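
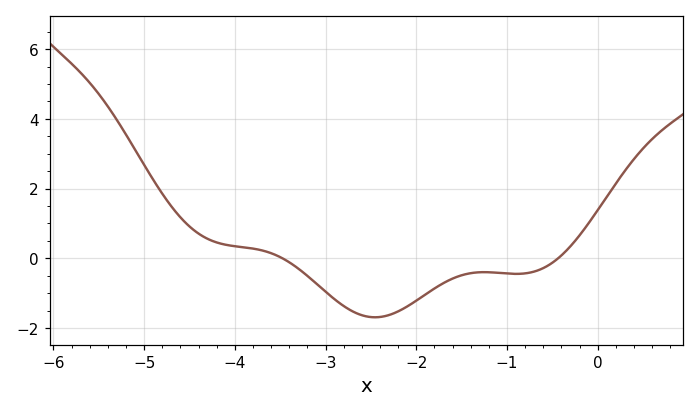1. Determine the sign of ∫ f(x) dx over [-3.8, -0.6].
negative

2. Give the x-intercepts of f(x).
-3.48, -0.437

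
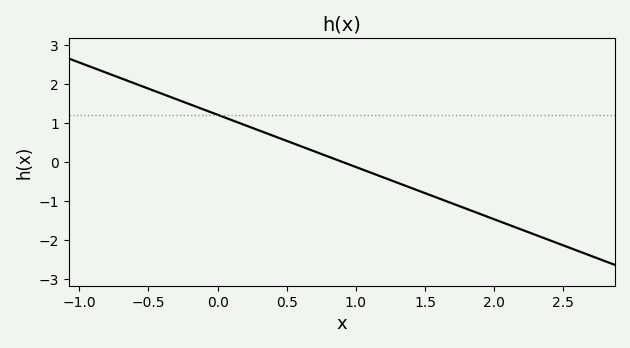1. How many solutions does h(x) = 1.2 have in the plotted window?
1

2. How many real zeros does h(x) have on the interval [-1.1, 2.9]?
1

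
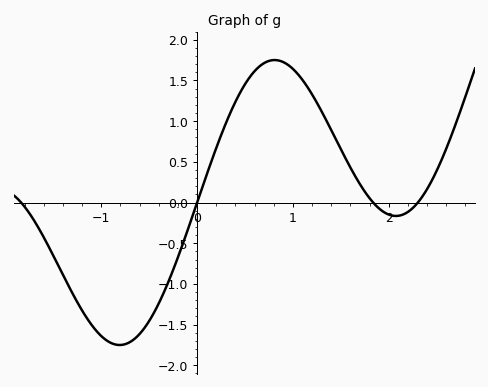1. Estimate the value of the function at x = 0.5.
1.45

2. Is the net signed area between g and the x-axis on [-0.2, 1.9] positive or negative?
positive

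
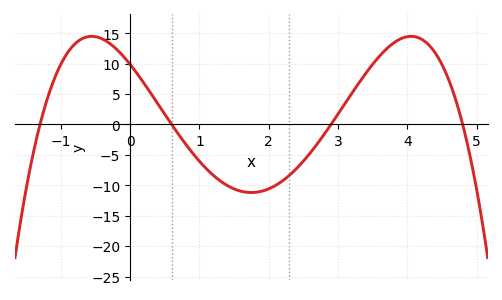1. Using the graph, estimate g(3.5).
9.88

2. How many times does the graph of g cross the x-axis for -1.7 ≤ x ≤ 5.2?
4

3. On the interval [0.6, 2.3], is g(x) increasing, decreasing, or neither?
neither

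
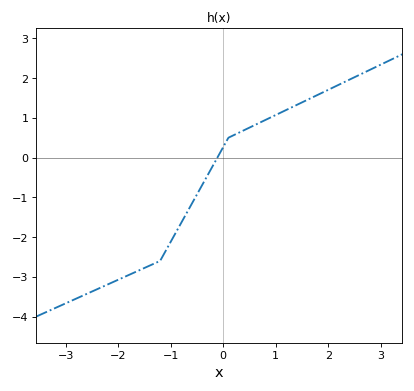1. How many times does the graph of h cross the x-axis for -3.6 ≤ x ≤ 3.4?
1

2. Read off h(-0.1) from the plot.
0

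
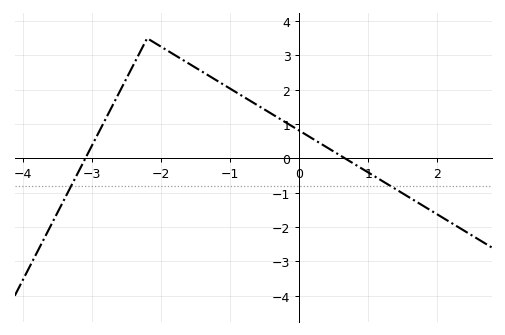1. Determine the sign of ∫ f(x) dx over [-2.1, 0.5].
positive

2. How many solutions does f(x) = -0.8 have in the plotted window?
2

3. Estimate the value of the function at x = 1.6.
-1.1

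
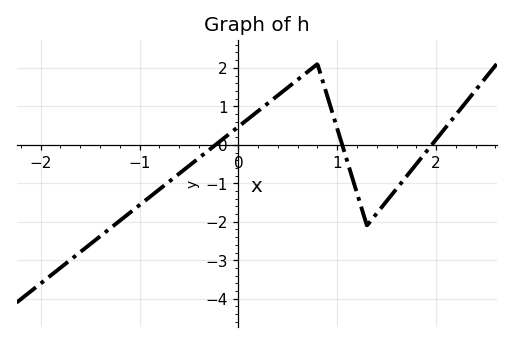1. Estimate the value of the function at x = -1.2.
-2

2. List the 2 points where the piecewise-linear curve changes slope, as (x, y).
(0.8, 2.1); (1.3, -2.1)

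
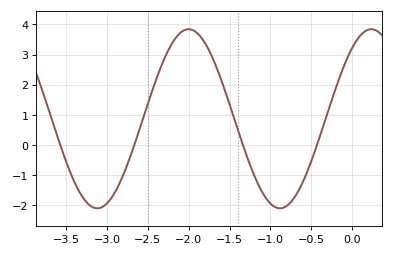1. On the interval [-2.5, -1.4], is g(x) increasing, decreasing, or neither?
neither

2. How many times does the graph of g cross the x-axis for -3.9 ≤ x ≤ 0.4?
4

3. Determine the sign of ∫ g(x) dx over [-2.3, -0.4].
positive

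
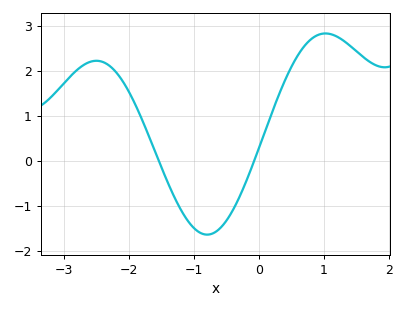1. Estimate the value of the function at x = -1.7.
0.6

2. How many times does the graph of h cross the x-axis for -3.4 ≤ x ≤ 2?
2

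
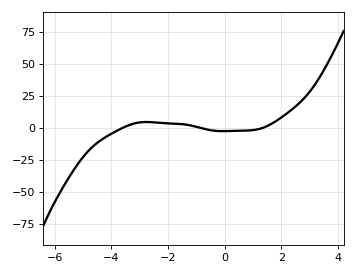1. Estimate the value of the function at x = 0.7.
-2.36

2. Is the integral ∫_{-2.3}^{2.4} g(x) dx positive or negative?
positive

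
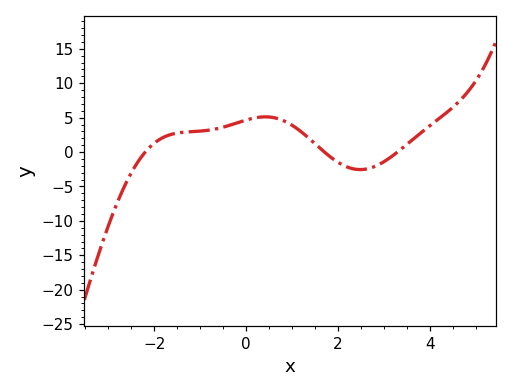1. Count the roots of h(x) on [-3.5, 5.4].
3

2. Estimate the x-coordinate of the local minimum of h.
2.4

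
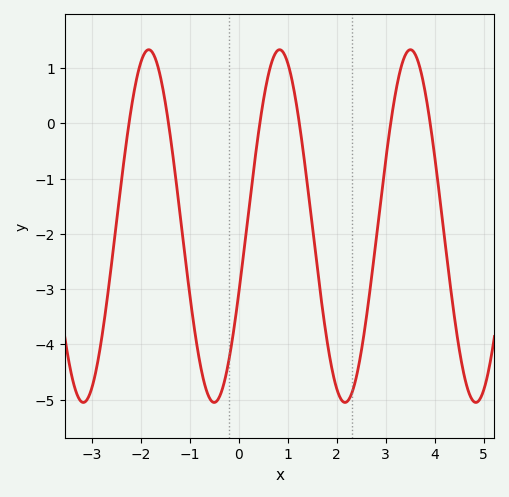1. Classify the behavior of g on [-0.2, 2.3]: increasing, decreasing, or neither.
neither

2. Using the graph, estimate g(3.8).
0.6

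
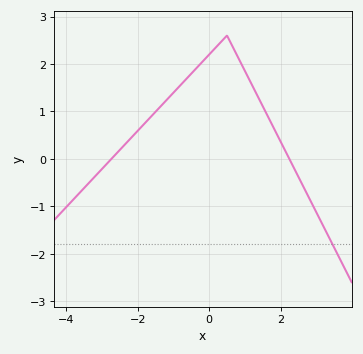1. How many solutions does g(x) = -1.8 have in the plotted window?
1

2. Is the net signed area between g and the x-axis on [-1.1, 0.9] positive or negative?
positive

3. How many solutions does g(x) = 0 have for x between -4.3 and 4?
2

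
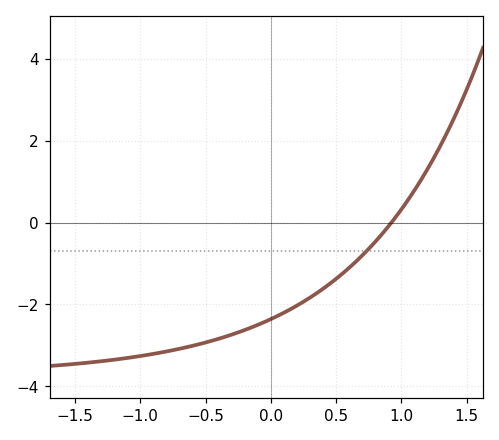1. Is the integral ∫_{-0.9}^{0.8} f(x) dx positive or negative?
negative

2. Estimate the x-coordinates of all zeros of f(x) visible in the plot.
0.9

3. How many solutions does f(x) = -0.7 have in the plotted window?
1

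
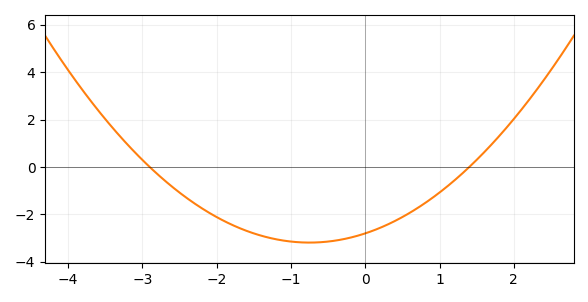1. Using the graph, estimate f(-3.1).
0.6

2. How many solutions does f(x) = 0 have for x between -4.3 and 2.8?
2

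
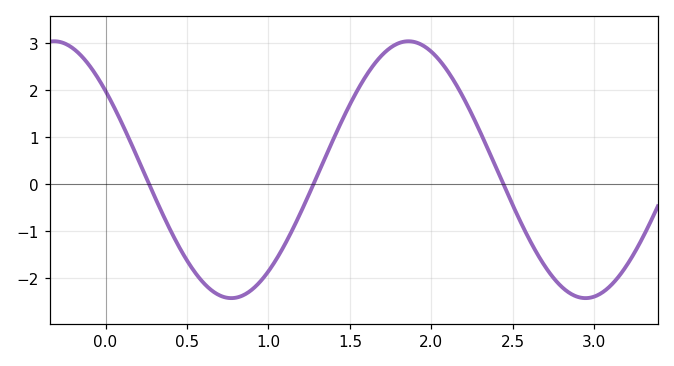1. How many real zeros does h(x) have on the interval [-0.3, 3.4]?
3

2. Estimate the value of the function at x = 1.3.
0.2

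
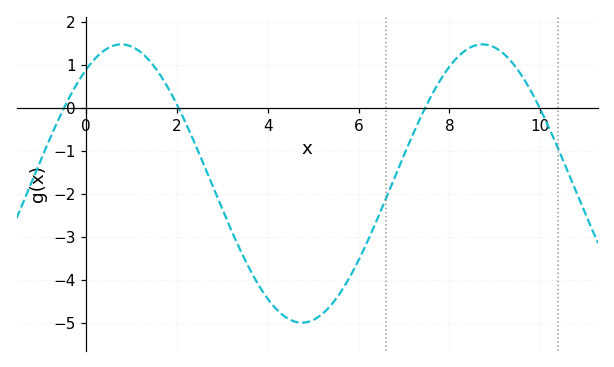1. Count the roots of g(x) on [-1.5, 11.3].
4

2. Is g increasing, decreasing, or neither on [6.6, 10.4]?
neither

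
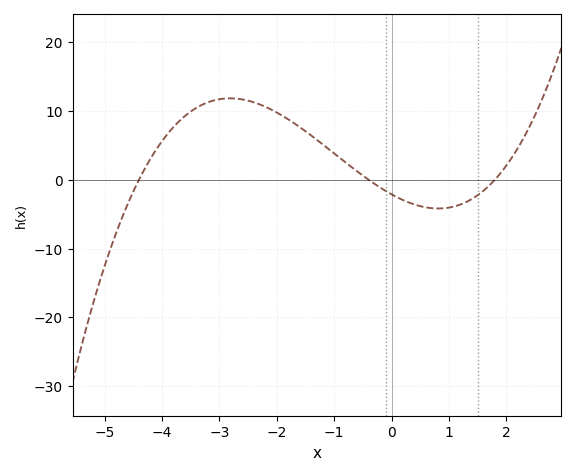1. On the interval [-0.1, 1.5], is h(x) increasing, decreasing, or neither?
neither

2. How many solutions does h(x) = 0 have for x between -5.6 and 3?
3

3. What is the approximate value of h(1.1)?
-4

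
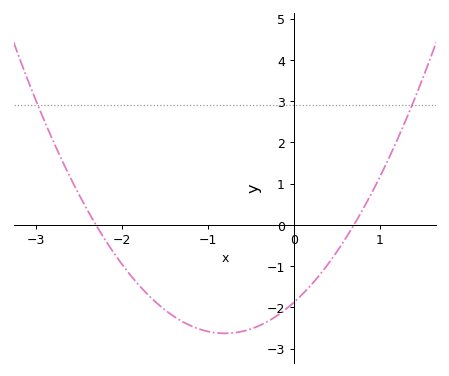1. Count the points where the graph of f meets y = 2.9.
2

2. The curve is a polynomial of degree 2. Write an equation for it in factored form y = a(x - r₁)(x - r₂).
y = 1.17(x + 2.3)(x - 0.7)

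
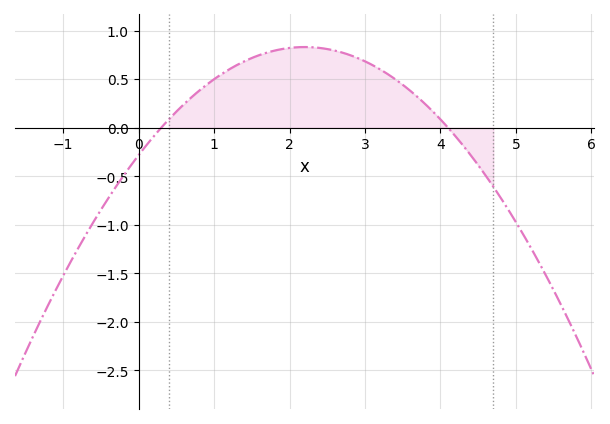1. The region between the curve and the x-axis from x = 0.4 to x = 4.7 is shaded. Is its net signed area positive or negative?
positive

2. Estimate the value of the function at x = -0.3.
-0.6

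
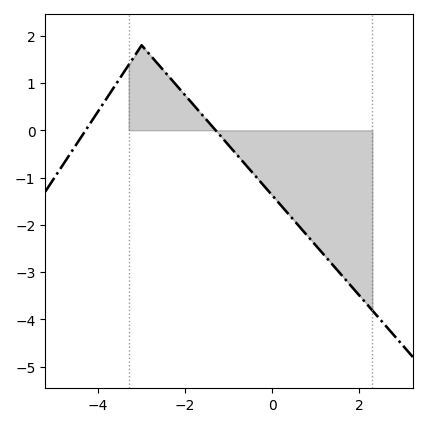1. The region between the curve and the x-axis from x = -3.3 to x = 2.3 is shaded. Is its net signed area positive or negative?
negative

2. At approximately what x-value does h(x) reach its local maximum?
-3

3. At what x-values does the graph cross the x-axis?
-4.29, -1.3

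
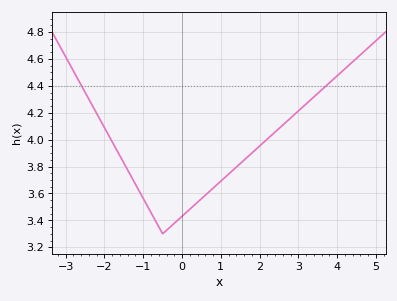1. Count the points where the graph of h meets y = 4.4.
2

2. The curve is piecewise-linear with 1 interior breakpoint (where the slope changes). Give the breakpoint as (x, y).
(-0.5, 3.3)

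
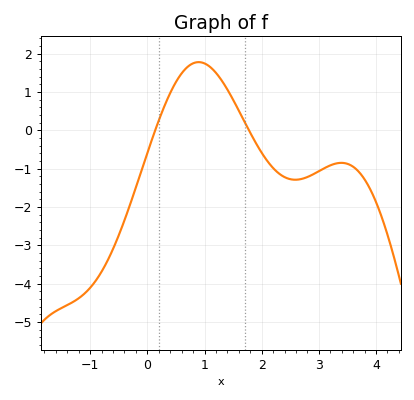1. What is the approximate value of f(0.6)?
1.5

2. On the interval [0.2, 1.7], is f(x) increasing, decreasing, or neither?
neither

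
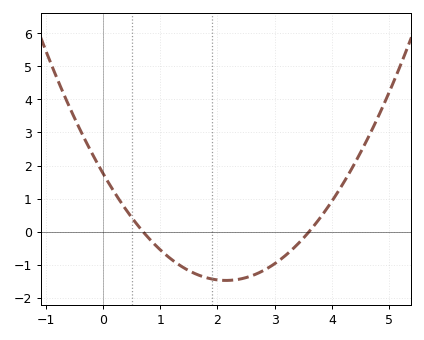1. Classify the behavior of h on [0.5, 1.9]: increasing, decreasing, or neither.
decreasing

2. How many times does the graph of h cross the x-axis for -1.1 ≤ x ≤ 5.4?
2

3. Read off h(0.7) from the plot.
0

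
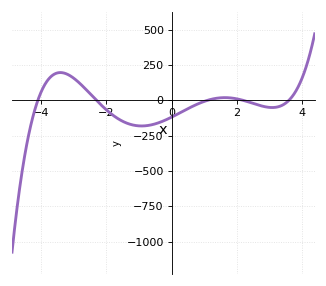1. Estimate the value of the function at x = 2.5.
-20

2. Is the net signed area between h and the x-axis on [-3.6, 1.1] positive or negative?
negative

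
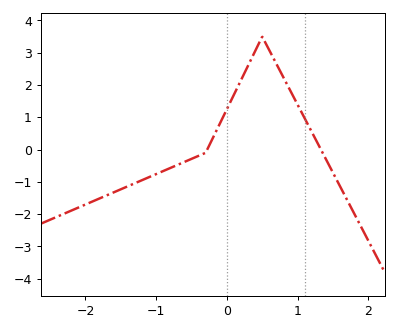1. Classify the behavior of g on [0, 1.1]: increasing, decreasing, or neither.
neither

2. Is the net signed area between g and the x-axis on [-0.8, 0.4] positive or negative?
positive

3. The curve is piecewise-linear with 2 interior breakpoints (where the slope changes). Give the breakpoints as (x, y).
(-0.3, -0.1); (0.5, 3.5)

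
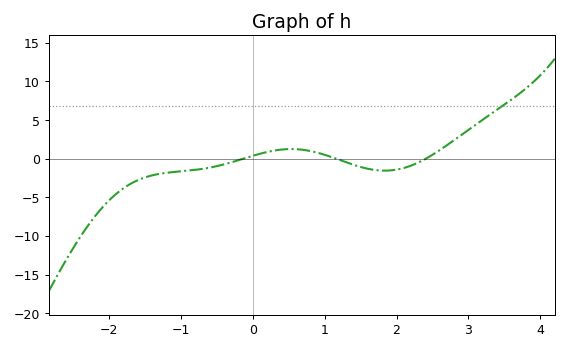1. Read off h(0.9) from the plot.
1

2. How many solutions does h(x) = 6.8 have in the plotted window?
1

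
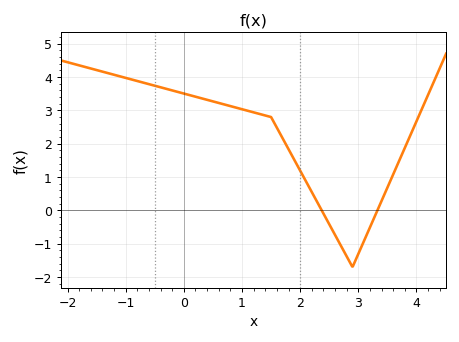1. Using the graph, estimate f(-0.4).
3.7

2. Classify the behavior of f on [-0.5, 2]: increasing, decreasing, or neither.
decreasing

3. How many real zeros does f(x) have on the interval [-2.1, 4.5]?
2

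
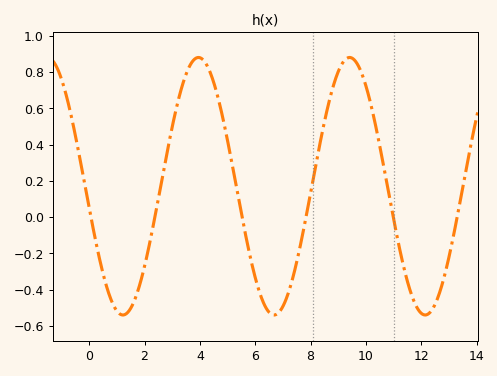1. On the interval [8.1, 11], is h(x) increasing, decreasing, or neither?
neither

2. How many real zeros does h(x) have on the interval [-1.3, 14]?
6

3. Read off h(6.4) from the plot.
-0.503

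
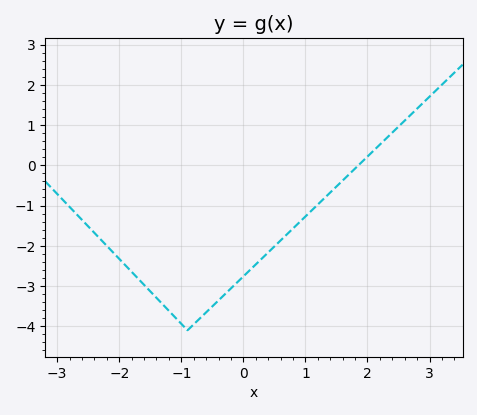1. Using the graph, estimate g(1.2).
-0.973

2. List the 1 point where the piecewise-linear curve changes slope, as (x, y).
(-0.9, -4.1)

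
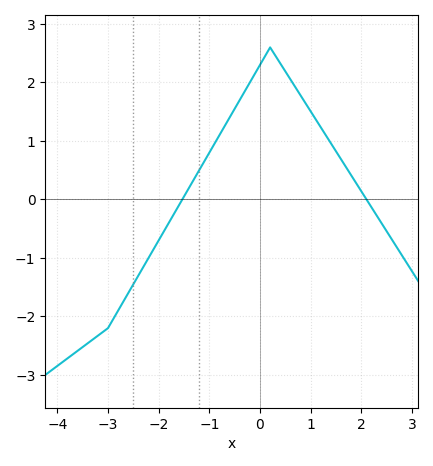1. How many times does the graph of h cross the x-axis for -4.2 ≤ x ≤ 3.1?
2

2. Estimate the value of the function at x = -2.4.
-1.3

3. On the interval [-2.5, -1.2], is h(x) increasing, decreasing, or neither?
increasing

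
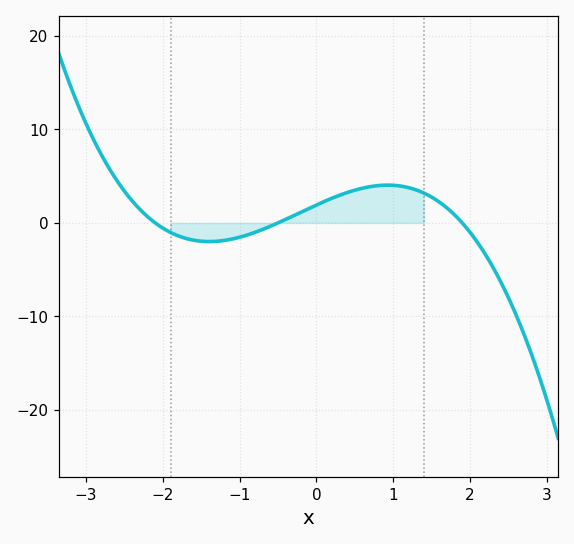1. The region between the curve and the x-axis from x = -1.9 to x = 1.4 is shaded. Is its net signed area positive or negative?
positive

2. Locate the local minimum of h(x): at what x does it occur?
-1.4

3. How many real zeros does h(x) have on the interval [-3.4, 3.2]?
3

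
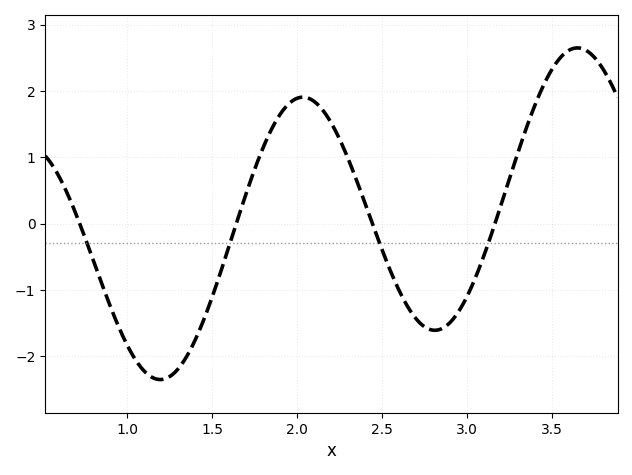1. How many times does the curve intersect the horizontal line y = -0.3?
4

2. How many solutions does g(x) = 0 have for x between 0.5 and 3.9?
4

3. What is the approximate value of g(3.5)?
2.33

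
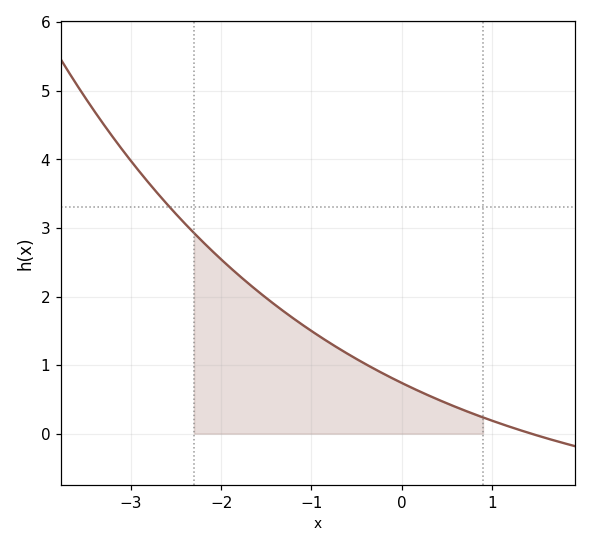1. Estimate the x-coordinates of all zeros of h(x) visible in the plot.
1.4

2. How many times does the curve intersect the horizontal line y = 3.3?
1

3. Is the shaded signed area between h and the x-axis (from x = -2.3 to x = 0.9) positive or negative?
positive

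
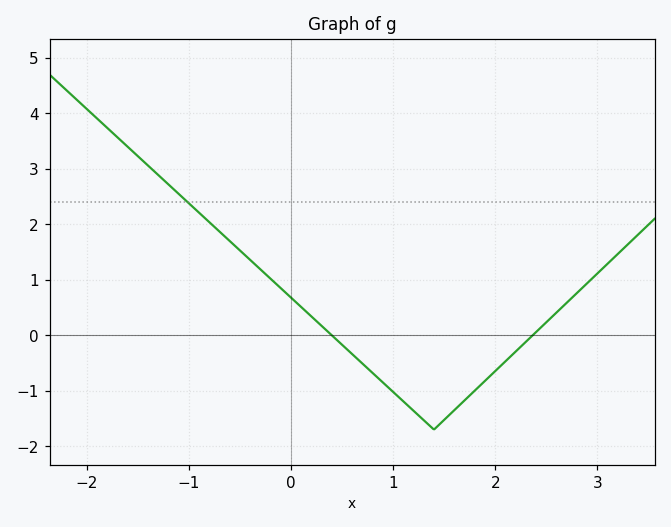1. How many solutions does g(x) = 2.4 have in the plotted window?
1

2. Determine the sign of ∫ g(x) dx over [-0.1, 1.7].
negative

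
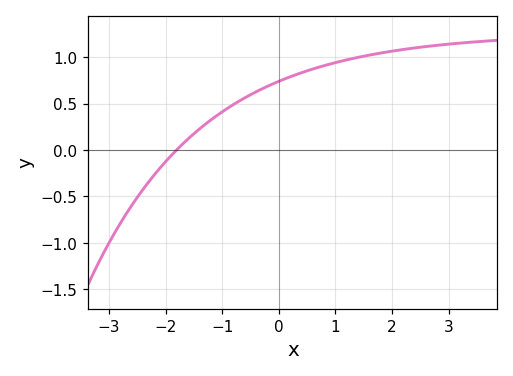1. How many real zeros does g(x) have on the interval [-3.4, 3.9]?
1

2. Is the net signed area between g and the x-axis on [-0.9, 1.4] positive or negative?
positive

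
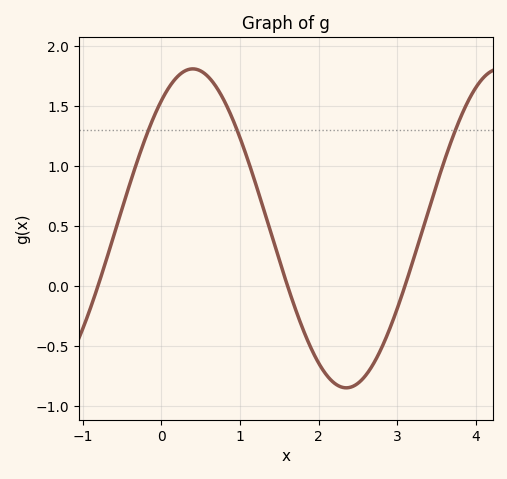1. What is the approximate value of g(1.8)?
-0.362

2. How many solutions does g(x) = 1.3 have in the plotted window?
3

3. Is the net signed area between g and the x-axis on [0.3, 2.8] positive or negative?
positive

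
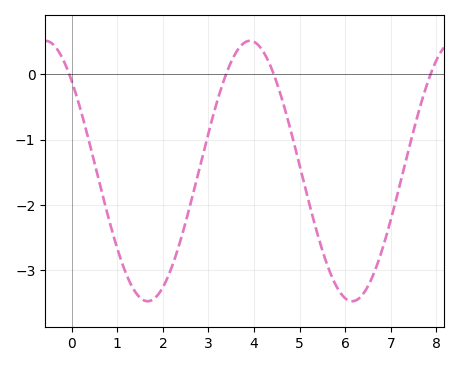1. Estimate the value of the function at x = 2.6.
-1.99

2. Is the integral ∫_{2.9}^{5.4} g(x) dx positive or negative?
negative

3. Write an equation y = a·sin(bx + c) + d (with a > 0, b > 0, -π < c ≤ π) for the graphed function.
y = 1.99sin(1.4x + 2.38) - 1.48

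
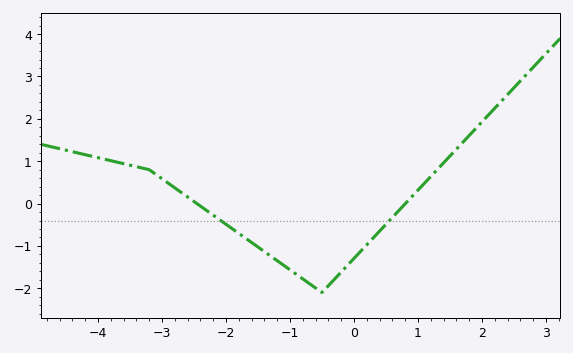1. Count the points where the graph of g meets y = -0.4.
2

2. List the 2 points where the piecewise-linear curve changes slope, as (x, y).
(-3.2, 0.8); (-0.5, -2.1)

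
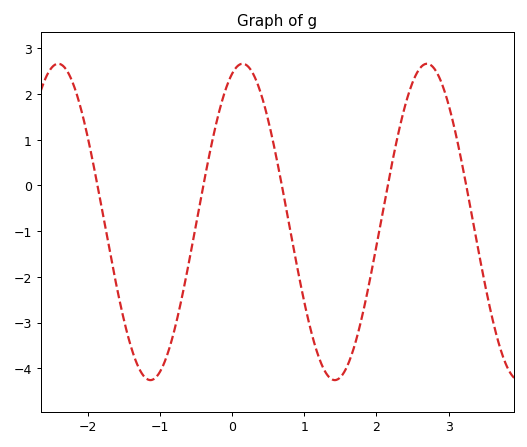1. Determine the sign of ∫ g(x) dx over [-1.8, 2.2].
negative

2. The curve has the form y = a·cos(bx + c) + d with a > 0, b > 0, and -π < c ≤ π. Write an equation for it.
y = 3.46cos(2.46x - 0.36) - 0.8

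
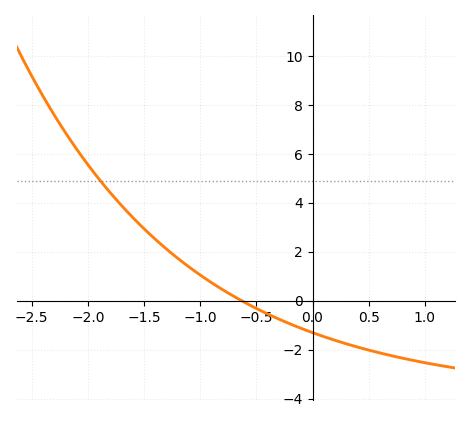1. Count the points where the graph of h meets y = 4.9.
1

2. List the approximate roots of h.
-0.634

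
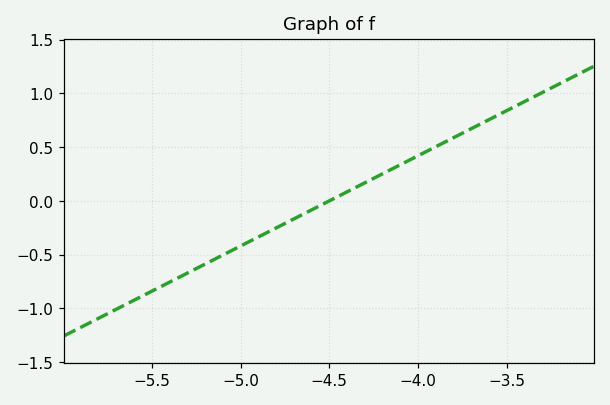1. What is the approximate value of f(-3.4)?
0.9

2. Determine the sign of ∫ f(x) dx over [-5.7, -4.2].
negative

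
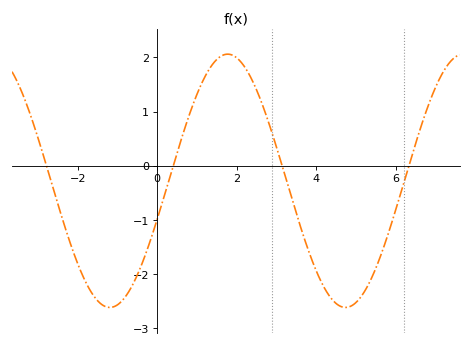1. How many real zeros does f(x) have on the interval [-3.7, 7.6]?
4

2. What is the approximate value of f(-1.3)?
-2.6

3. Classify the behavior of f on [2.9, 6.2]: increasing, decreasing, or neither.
neither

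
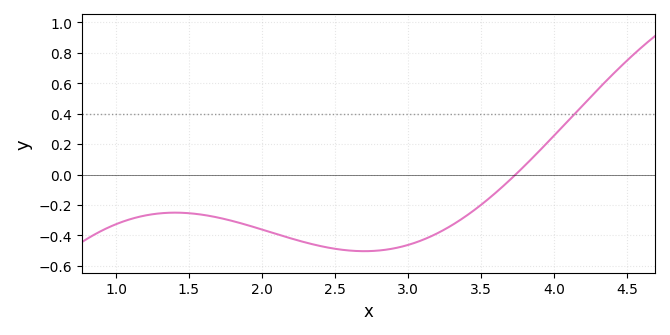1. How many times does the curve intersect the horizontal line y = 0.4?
1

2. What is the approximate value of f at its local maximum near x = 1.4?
-0.25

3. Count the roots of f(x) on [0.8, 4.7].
1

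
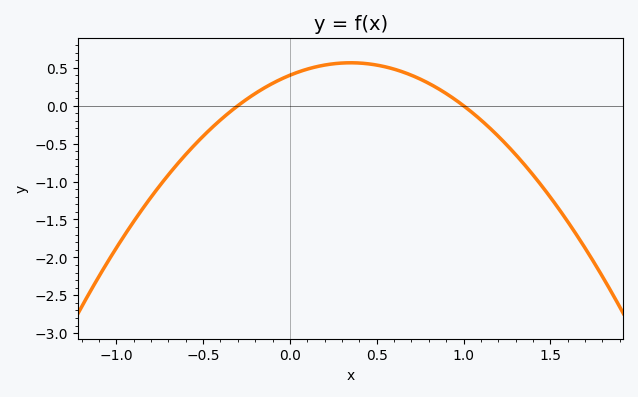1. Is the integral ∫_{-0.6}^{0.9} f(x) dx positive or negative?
positive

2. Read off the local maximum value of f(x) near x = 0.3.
0.55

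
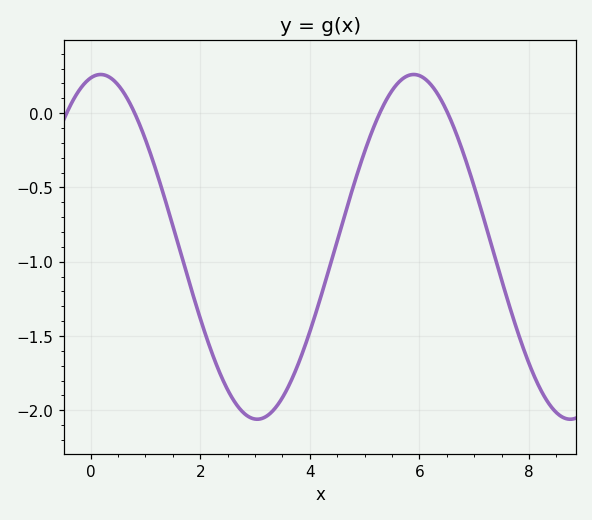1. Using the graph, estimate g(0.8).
0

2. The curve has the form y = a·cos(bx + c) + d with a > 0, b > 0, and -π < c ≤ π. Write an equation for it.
y = 1.16cos(1.1x - 0.2) - 0.9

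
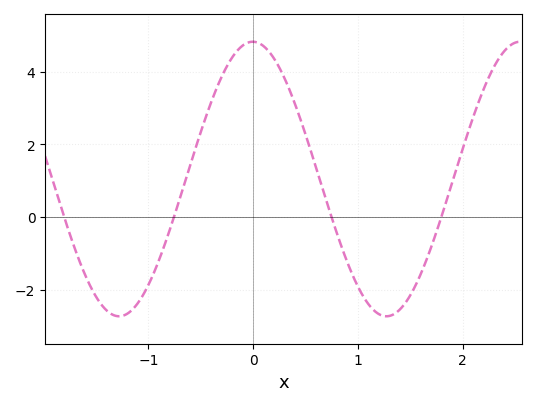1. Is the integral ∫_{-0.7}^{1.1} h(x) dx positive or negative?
positive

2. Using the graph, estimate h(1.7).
-0.825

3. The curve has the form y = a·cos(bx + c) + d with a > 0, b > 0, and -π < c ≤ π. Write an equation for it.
y = 3.77cos(2.46x + 0.01) + 1.05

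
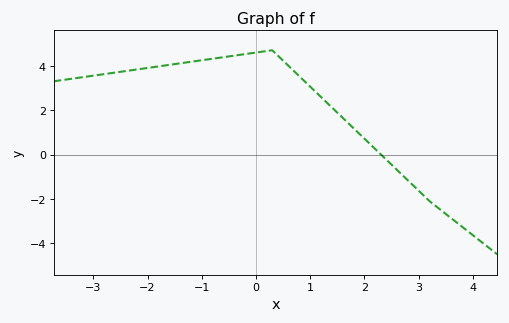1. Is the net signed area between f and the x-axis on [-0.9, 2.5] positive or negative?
positive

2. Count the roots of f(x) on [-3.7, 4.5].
1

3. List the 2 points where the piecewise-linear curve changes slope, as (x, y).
(0.3, 4.7); (3.2, -2.1)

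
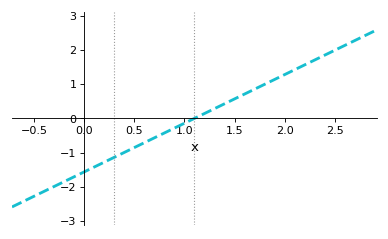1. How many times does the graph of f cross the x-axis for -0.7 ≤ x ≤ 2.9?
1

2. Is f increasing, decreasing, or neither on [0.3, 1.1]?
increasing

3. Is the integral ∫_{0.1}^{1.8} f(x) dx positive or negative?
negative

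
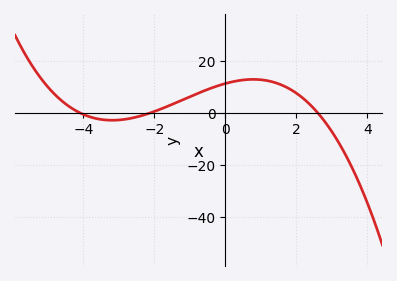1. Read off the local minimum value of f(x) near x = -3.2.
-2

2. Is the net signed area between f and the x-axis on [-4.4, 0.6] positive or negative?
positive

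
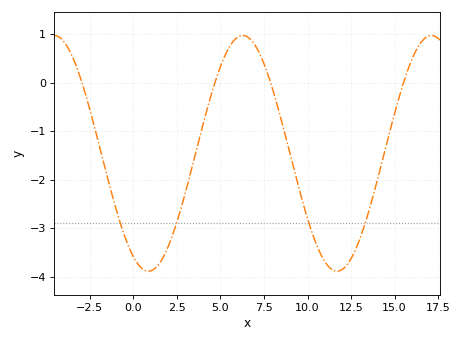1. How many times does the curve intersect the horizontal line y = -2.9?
4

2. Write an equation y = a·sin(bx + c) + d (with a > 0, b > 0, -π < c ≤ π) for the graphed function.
y = 2.43sin(0.58x - 2.07) - 1.46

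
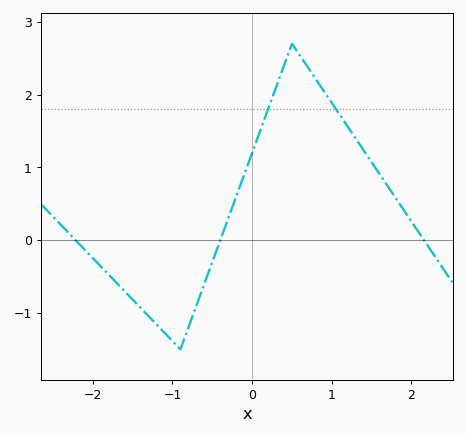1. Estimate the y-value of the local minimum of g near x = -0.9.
-1.5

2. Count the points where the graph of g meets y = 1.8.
2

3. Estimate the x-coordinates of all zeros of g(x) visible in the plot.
-2.22, -0.4, 2.16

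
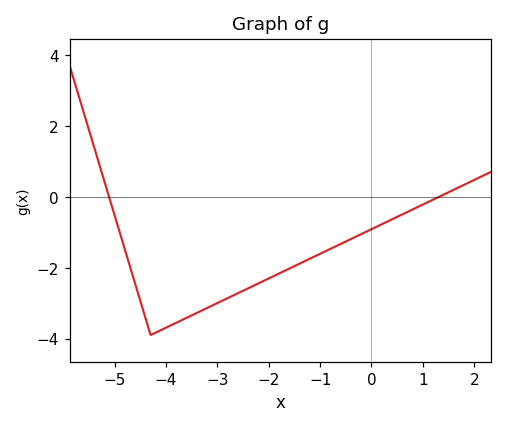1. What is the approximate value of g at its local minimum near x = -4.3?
-3.9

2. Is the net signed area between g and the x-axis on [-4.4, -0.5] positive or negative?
negative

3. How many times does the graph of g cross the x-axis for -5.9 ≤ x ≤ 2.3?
2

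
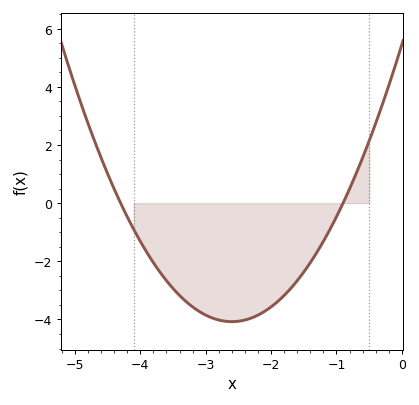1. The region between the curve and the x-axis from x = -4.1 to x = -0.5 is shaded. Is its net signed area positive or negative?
negative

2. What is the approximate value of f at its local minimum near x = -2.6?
-4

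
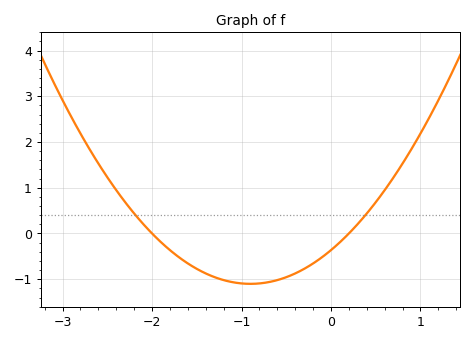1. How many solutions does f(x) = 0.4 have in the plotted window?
2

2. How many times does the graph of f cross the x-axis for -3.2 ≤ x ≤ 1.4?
2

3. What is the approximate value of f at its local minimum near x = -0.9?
-1.1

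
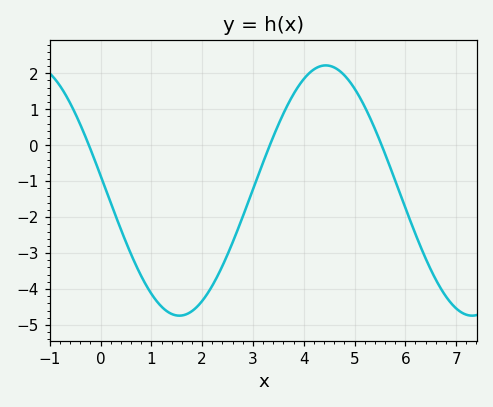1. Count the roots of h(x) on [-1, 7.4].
3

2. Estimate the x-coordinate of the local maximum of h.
4.43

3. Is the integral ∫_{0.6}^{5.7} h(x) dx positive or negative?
negative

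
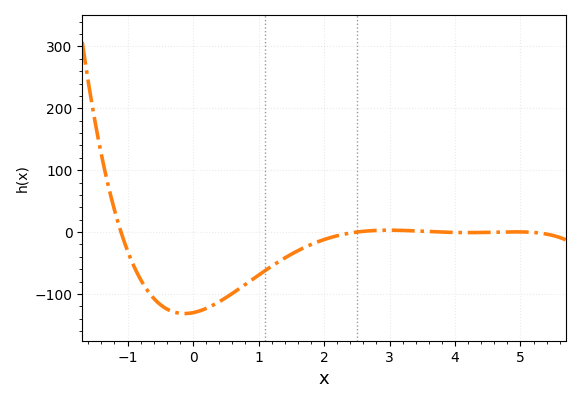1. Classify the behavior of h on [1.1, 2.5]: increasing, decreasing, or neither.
increasing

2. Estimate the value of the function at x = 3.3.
2.31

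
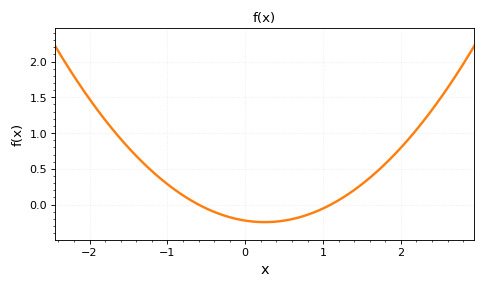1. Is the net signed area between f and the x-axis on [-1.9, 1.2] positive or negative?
positive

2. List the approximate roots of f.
-0.6, 1.1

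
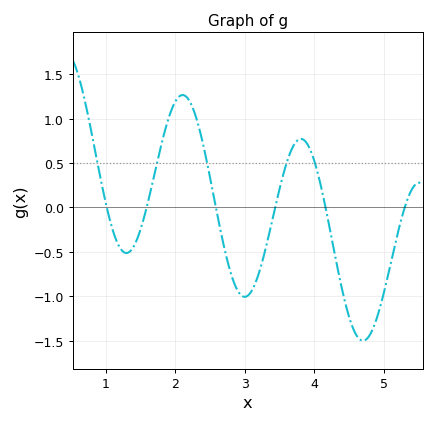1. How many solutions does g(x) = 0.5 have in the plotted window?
5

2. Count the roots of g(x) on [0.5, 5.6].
6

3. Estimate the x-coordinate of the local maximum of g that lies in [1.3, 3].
2.11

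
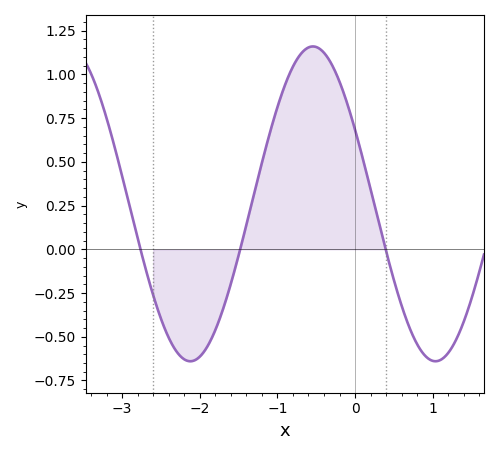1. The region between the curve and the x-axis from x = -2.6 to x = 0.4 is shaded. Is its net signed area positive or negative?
positive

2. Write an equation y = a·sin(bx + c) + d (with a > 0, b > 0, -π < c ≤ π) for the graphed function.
y = 0.9sin(1.99x + 2.65) + 0.26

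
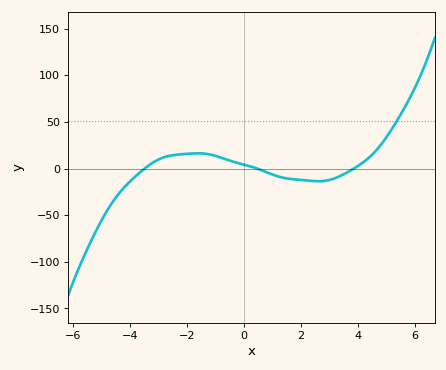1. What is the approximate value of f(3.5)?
-5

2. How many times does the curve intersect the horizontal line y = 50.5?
1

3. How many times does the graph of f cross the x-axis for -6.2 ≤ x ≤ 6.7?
3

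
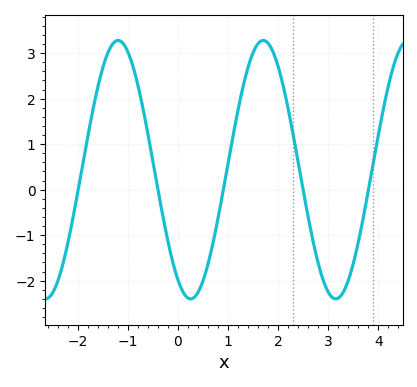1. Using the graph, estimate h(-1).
3.03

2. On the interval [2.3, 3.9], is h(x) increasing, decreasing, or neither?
neither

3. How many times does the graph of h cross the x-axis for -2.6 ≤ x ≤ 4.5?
5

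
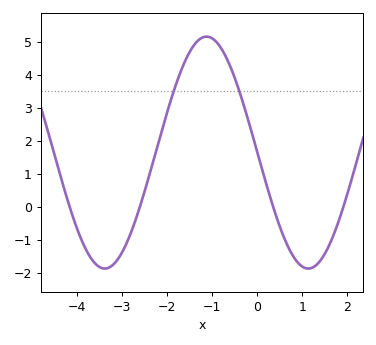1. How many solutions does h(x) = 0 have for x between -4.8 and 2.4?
4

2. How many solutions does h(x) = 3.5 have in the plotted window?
2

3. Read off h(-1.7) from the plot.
4.11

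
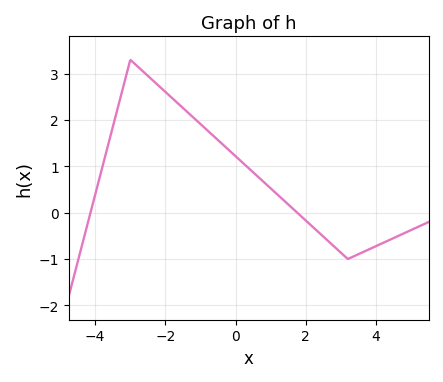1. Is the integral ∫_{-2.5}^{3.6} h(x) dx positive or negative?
positive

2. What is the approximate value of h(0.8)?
0.7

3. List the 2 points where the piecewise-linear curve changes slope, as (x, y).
(-3, 3.3); (3.2, -1)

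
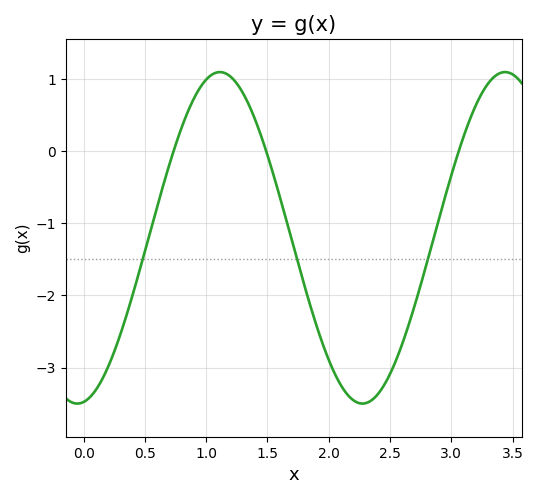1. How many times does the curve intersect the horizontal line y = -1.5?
3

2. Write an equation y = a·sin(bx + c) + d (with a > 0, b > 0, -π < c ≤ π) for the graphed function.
y = 2.3sin(2.7x - 1.4) - 1.2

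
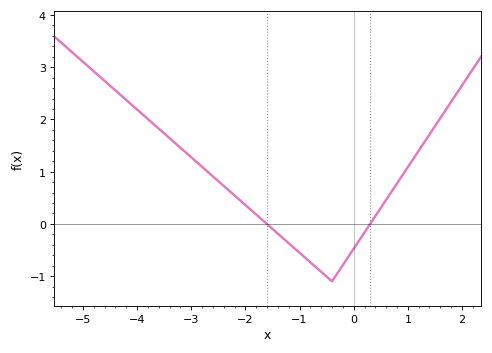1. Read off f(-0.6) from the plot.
-0.9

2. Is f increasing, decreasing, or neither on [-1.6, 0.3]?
neither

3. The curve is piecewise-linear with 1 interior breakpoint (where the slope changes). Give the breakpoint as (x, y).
(-0.4, -1.1)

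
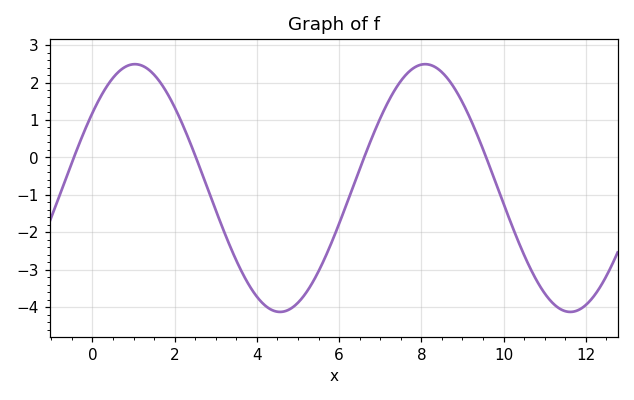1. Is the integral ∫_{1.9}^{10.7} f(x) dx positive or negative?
negative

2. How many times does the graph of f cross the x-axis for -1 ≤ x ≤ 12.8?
4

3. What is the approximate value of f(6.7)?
0.257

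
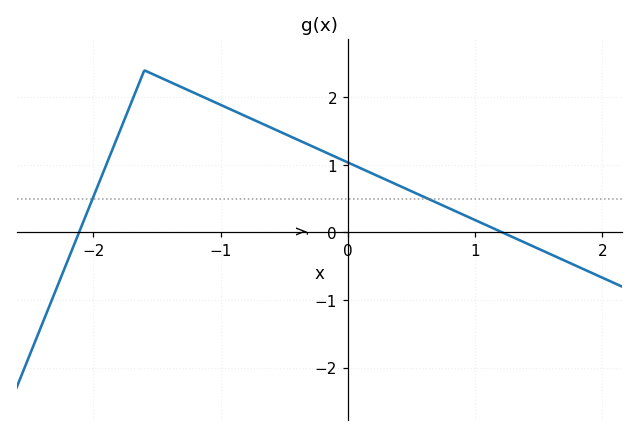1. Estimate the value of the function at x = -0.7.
1.6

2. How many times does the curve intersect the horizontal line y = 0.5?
2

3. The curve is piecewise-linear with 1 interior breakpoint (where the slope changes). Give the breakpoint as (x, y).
(-1.6, 2.4)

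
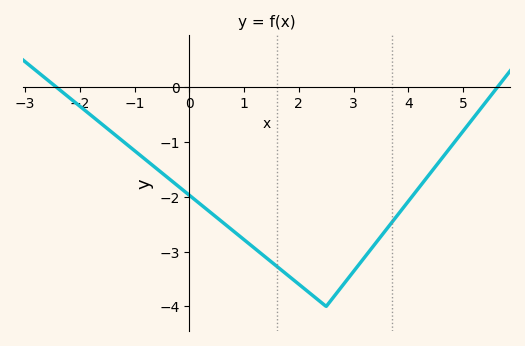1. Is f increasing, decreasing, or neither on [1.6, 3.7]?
neither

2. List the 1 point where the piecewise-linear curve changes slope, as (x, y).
(2.5, -4)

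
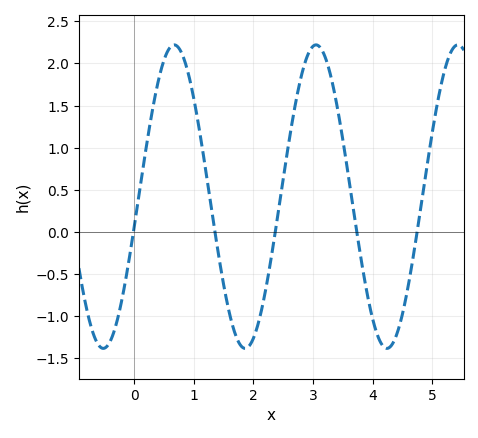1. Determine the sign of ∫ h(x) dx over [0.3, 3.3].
positive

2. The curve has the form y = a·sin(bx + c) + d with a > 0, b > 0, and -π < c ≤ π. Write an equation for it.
y = 1.8sin(2.64x - 0.2) + 0.42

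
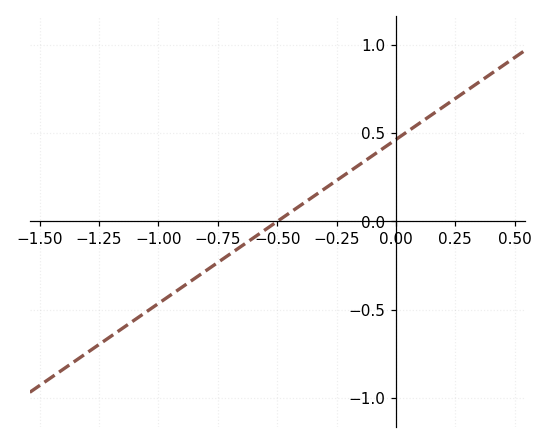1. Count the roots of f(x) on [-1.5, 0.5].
1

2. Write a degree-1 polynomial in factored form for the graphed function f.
y = 0.93(x + 0.5)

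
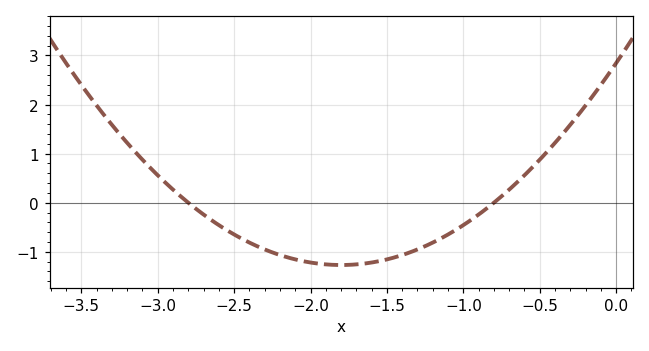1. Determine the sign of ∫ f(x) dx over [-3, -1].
negative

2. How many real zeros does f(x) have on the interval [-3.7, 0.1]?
2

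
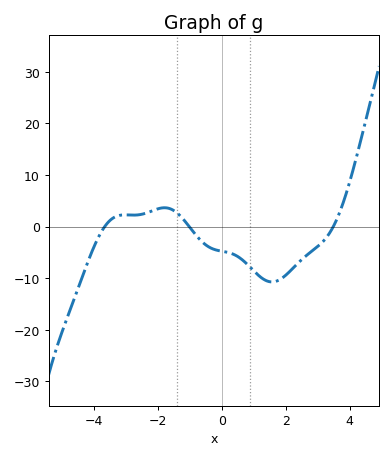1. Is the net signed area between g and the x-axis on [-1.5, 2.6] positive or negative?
negative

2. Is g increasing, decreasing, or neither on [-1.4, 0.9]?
decreasing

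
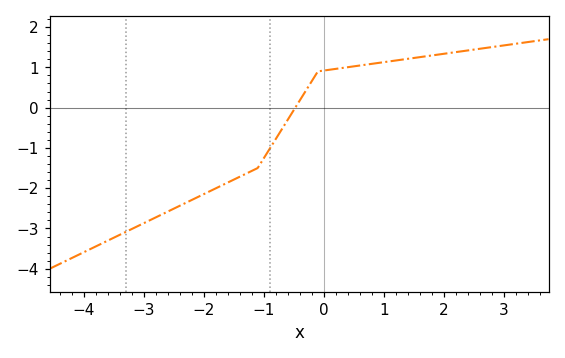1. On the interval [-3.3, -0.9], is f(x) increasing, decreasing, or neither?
increasing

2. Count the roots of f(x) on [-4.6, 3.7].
1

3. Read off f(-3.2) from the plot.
-3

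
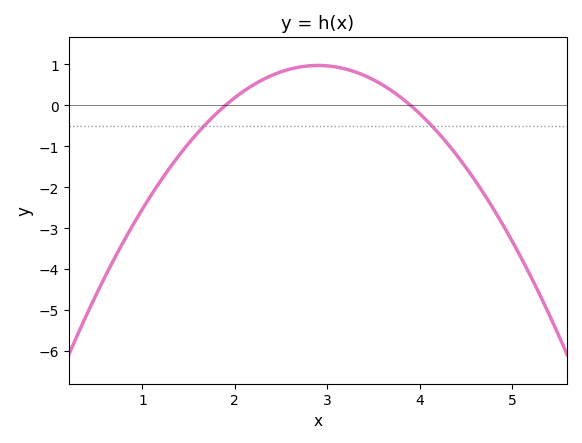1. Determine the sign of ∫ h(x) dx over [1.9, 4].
positive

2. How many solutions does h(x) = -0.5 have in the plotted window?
2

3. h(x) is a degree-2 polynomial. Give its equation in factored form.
y = -0.97(x - 1.9)(x - 3.9)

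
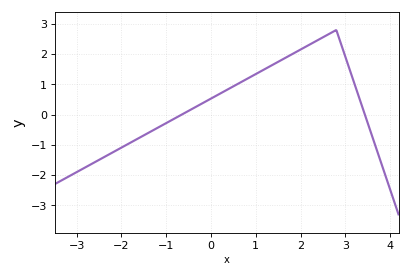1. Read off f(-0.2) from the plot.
0.368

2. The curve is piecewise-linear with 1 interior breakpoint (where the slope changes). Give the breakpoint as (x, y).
(2.8, 2.8)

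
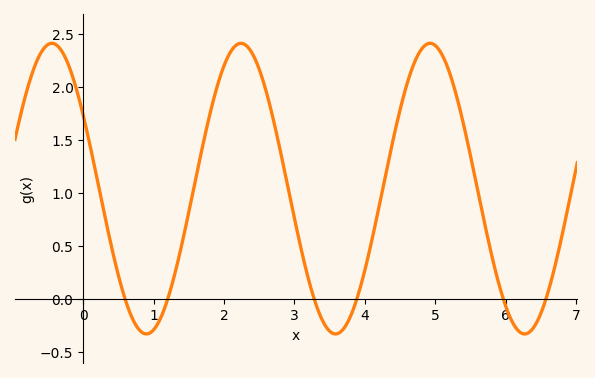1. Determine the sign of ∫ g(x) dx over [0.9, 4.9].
positive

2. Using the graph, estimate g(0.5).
0.221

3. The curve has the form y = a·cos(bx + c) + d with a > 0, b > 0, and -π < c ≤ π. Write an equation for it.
y = 1.37cos(2.34x + 1.04) + 1.04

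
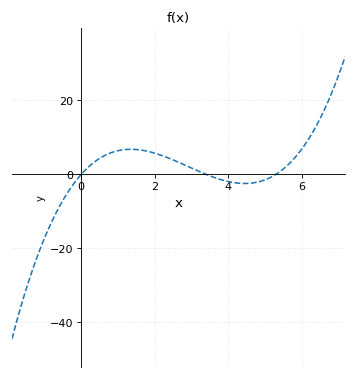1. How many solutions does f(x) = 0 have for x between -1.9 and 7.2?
3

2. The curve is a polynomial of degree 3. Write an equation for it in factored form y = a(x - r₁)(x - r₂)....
y = 0.62(x - 0)(x - 3.4)(x - 5.3)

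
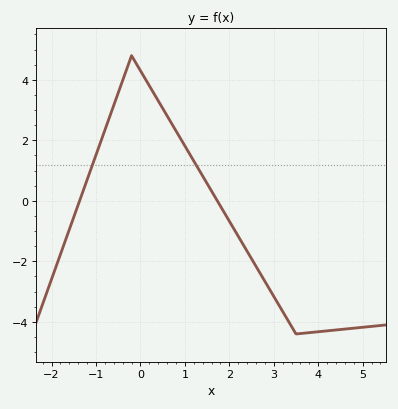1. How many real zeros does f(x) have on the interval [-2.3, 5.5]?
2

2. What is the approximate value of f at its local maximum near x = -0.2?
4.8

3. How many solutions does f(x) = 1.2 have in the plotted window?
2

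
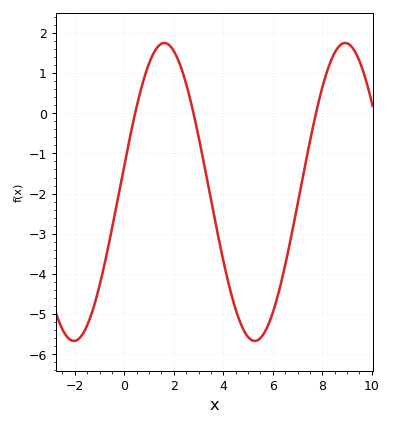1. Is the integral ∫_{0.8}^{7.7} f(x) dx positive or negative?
negative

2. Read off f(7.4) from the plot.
-1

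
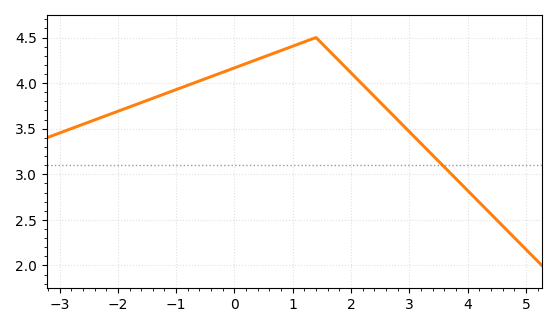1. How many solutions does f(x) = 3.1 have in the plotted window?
1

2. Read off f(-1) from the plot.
3.95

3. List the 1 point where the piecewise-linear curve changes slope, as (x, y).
(1.4, 4.5)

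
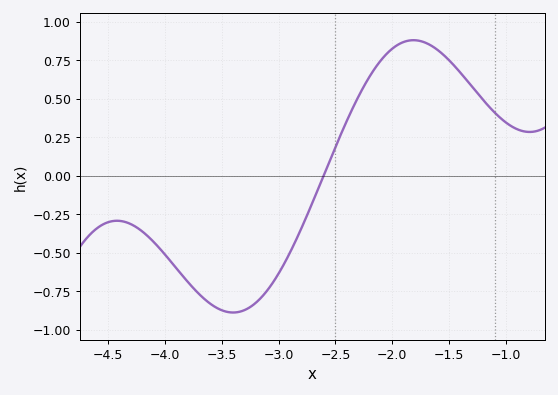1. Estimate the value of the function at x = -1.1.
0.4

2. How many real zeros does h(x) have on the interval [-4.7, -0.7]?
1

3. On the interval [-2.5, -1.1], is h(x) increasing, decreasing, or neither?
neither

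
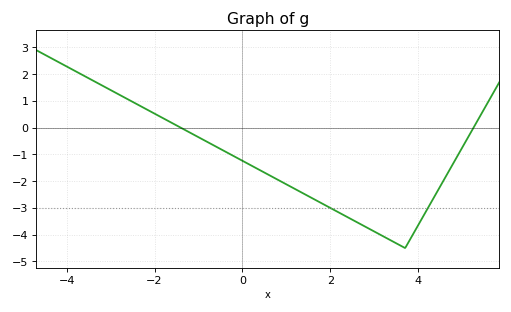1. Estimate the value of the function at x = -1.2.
-0.178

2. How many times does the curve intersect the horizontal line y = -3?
2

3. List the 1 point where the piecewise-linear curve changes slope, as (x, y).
(3.7, -4.5)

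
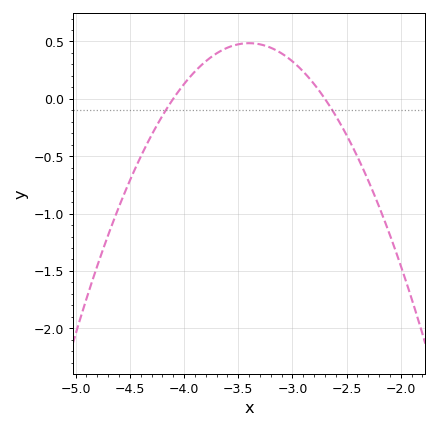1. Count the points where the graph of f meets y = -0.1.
2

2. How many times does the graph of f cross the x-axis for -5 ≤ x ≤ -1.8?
2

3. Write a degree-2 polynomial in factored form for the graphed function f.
y = -0.99(x + 4.1)(x + 2.7)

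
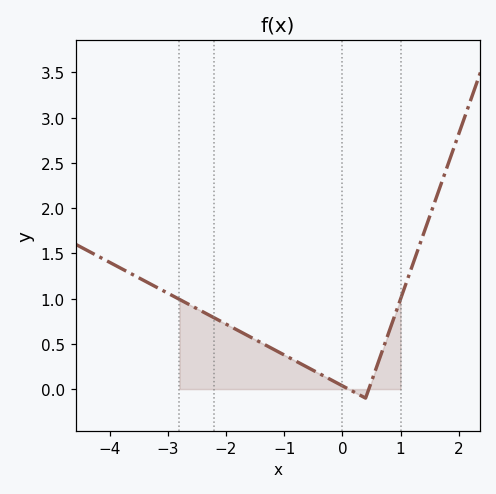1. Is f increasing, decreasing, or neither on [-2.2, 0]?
decreasing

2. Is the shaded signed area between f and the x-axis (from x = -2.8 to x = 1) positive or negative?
positive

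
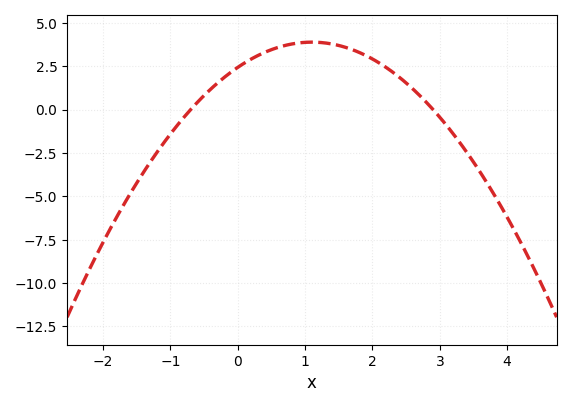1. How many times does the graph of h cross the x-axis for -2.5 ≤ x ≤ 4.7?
2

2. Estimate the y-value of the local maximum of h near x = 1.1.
3.89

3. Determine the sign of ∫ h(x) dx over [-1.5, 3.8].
positive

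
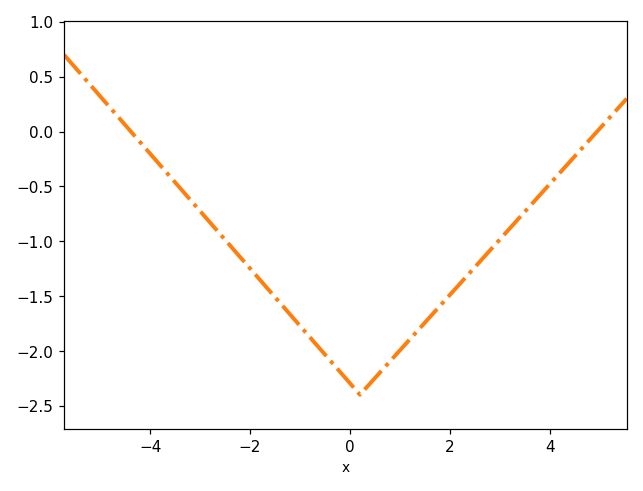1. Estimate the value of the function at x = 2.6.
-1.19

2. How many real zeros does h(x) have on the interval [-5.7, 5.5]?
2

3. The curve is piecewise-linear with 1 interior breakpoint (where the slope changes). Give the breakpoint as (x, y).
(0.2, -2.4)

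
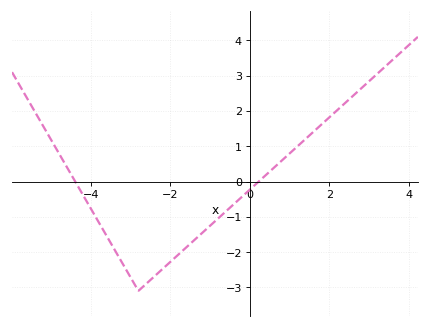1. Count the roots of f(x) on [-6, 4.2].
2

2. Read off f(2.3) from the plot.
2.12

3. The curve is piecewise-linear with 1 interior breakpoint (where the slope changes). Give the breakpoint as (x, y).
(-2.8, -3.1)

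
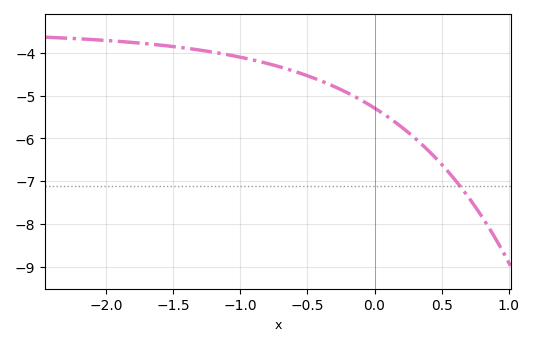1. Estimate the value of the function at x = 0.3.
-5.99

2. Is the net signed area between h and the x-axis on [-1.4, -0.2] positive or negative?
negative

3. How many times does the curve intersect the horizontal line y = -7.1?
1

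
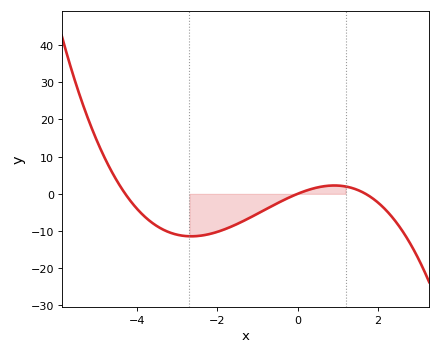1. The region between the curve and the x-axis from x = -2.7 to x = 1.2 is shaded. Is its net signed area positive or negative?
negative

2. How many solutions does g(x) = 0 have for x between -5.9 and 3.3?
3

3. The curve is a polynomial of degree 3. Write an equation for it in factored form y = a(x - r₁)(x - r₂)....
y = -0.6(x + 4.3)(x - 0)(x - 1.7)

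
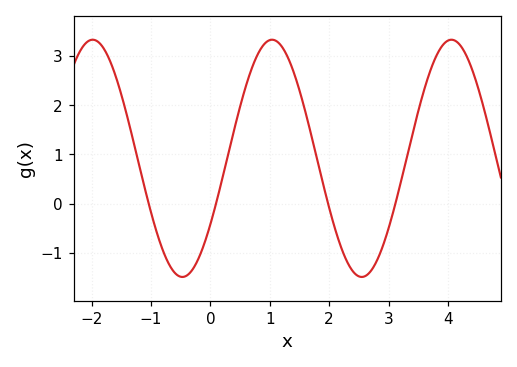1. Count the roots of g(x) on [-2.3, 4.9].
4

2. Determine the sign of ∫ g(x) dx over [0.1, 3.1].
positive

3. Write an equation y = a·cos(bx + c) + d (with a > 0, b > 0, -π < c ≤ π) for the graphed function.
y = 2.41cos(2.1x - 2.2) + 0.92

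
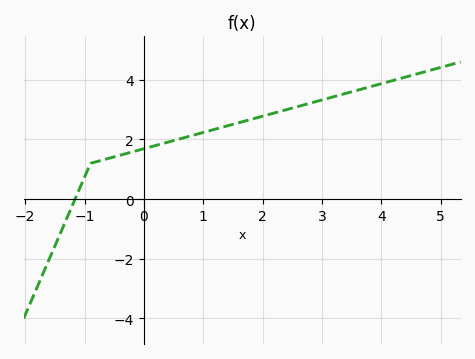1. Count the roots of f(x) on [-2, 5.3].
1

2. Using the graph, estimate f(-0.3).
1.53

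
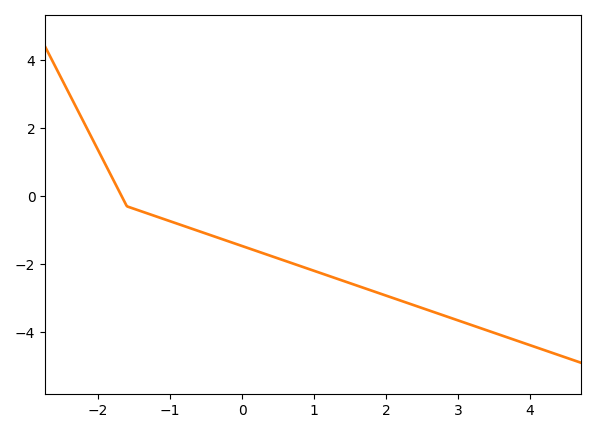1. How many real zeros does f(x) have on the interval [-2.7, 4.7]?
1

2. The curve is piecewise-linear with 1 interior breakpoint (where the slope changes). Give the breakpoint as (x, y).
(-1.6, -0.3)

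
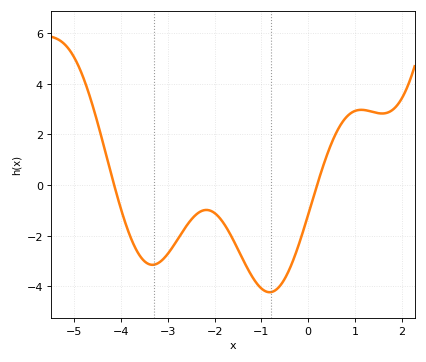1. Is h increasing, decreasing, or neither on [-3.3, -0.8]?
neither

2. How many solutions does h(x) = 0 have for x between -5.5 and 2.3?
2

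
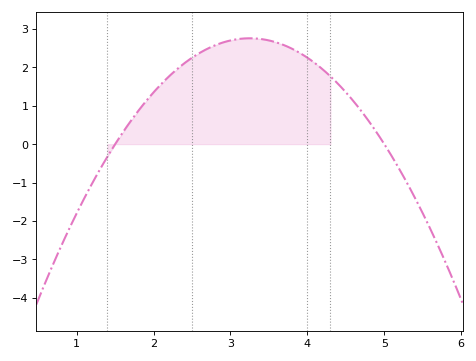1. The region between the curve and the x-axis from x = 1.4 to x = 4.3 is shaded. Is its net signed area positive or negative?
positive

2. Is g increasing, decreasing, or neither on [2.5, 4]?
neither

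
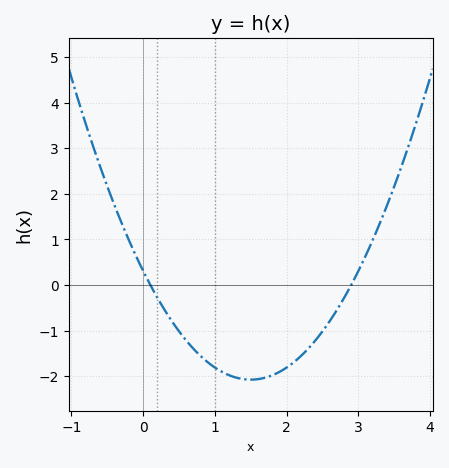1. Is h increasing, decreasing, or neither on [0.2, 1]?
decreasing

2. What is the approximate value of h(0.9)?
-1.7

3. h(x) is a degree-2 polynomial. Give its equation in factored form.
y = 1.06(x - 0.1)(x - 2.9)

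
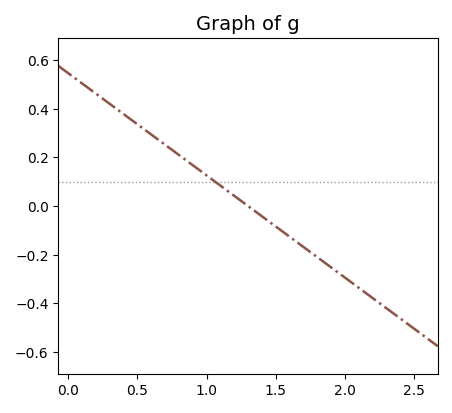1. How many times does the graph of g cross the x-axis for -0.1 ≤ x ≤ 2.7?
1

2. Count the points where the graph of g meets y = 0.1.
1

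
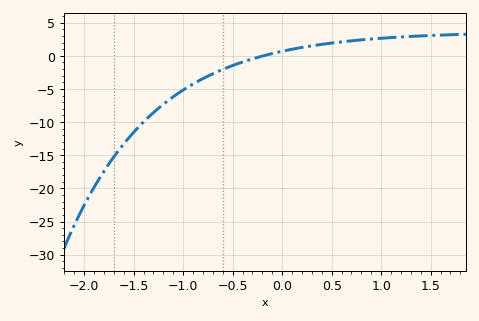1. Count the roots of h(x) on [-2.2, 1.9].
1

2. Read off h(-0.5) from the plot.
-1.5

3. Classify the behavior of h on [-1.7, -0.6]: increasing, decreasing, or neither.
increasing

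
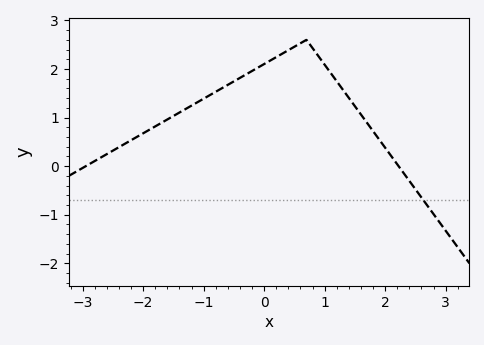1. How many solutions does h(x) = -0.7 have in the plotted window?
1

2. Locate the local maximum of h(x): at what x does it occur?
0.7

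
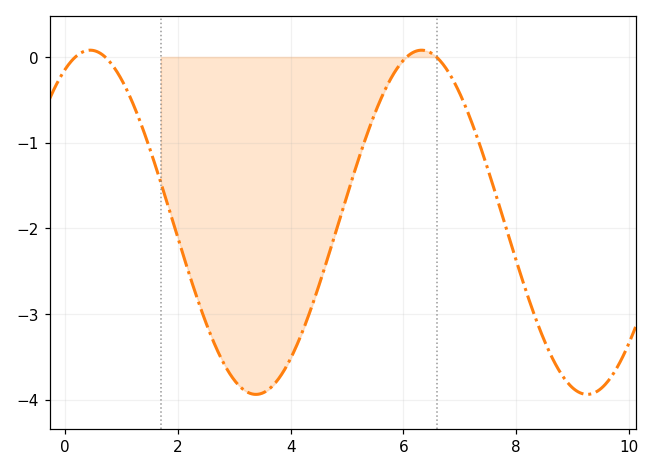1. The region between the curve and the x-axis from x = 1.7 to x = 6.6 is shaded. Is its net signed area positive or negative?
negative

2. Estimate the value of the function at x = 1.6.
-1.26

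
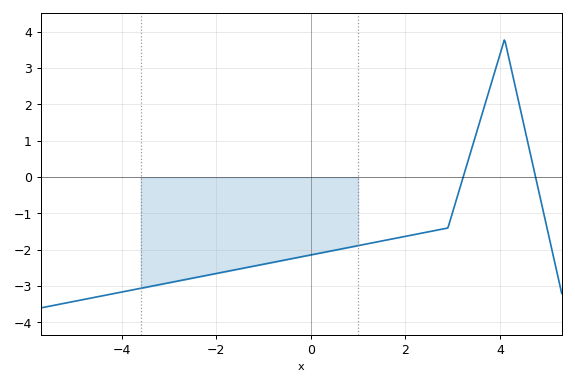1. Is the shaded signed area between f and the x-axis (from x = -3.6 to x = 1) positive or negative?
negative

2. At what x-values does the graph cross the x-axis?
3.2, 4.8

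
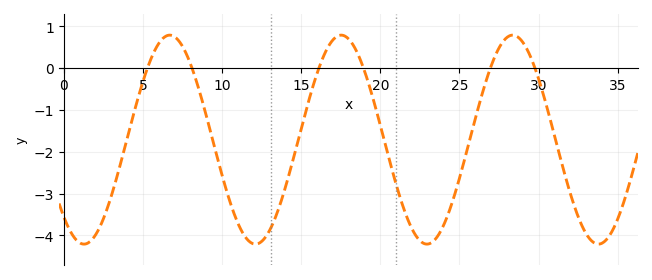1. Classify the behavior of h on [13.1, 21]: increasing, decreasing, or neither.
neither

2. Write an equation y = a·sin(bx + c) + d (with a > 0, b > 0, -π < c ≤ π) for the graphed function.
y = 2.5sin(0.58x - 2.31) - 1.71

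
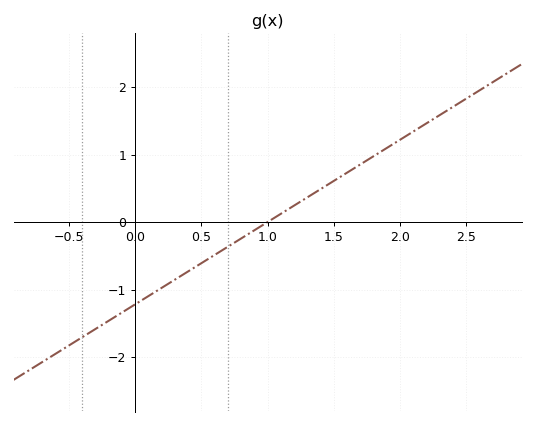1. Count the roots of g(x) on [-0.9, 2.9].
1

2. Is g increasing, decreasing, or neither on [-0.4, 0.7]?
increasing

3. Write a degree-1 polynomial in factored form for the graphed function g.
y = 1.22(x - 1)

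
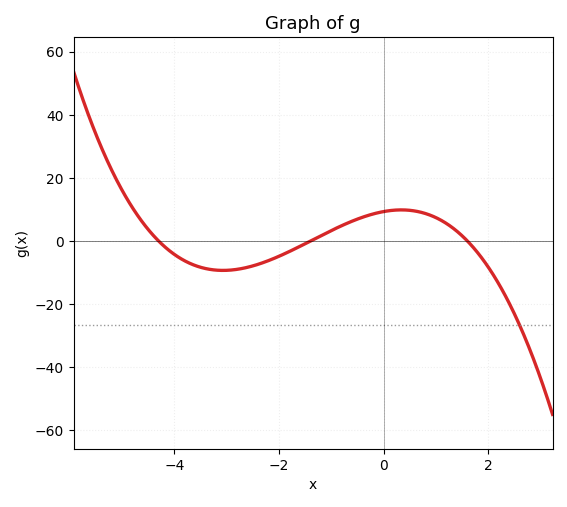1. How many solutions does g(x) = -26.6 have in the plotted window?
1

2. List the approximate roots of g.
-4.4, -1.4, 1.6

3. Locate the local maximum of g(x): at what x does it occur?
0.4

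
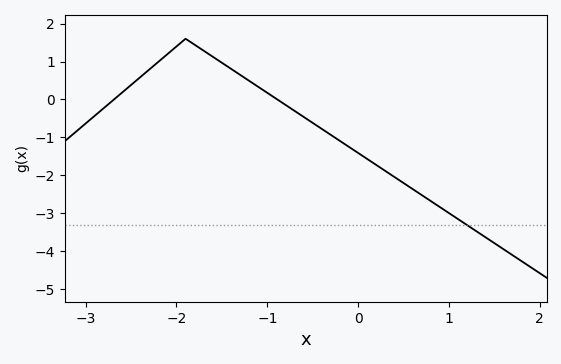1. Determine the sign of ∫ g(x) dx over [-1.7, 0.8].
negative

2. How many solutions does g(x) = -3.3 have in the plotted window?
1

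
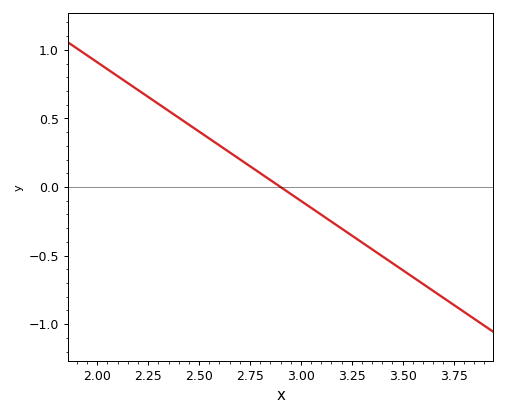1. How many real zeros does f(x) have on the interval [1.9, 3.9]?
1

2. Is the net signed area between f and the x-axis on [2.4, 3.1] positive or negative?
positive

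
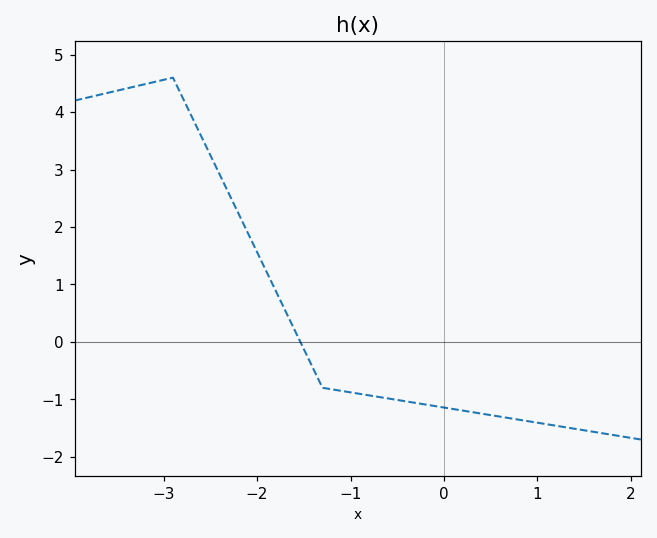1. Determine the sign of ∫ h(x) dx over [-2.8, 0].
positive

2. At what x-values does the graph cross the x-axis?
-1.54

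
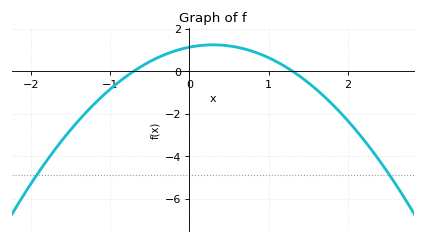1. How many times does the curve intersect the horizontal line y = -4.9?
2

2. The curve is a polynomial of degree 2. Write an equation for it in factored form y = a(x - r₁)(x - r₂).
y = -1.24(x + 0.7)(x - 1.3)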